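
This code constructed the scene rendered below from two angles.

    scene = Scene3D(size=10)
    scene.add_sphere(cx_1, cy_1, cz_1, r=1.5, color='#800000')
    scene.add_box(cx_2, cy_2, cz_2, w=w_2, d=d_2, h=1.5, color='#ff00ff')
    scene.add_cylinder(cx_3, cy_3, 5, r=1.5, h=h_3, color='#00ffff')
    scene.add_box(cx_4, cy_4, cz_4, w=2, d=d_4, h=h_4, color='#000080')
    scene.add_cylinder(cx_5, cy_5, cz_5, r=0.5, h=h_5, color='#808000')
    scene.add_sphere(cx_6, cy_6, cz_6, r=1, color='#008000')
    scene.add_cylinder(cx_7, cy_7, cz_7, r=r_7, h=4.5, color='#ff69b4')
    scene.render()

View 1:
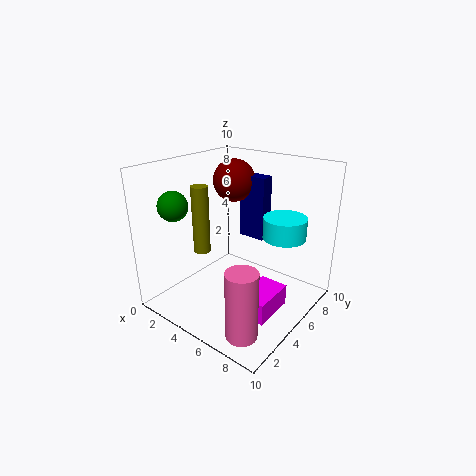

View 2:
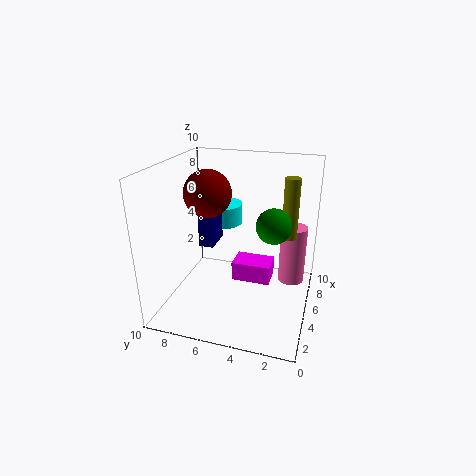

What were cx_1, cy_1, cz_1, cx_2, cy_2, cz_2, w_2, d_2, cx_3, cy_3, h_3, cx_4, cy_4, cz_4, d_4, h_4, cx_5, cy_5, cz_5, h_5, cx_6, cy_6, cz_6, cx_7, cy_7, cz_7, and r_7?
cx_1 = 3.5; cy_1 = 6.5; cz_1 = 8.5; cx_2 = 6.5; cy_2 = 3; cz_2 = 0.5; w_2 = 2; d_2 = 3; cx_3 = 7.5; cy_3 = 7; h_3 = 1.5; cx_4 = 4; cy_4 = 6.5; cz_4 = 4.5; d_4 = 1; h_4 = 4.5; cx_5 = 5; cy_5 = 1.5; cz_5 = 5.5; h_5 = 4; cx_6 = 2; cy_6 = 2; cz_6 = 7.5; cx_7 = 8; cy_7 = 1.5; cz_7 = 0.5; r_7 = 1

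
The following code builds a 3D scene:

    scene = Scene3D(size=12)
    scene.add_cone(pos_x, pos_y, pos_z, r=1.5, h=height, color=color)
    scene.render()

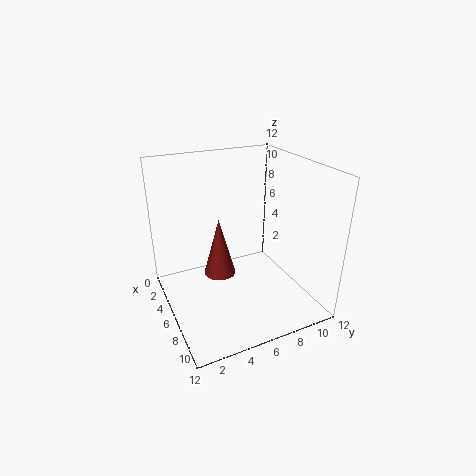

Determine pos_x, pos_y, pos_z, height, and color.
pos_x = 3, pos_y = 5.5, pos_z = 1, height = 5.5, color = 'brown'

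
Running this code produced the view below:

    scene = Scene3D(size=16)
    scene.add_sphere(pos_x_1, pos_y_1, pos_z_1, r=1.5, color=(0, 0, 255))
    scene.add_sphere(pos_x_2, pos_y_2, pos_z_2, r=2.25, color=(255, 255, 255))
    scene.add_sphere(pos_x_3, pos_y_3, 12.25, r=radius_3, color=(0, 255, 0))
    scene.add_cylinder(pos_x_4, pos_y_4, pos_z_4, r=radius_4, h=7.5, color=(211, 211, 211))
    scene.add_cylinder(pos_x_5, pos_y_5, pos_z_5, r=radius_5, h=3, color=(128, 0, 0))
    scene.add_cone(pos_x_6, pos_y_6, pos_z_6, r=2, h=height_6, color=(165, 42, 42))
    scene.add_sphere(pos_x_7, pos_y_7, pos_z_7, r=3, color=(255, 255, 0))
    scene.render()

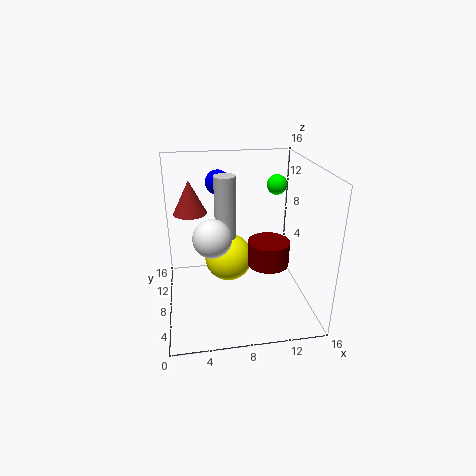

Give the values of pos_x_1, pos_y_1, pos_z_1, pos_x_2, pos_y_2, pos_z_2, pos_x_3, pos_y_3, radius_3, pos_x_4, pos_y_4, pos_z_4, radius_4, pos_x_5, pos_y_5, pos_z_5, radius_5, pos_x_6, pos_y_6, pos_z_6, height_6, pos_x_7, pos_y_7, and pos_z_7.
pos_x_1 = 6.5, pos_y_1 = 13.75, pos_z_1 = 12.75, pos_x_2 = 5.25, pos_y_2 = 9.25, pos_z_2 = 7.5, pos_x_3 = 13.75, pos_y_3 = 13.25, radius_3 = 1.25, pos_x_4 = 7, pos_y_4 = 11, pos_z_4 = 6.75, radius_4 = 1.25, pos_x_5 = 12, pos_y_5 = 9.5, pos_z_5 = 3.5, radius_5 = 2.5, pos_x_6 = 3, pos_y_6 = 12.5, pos_z_6 = 9.5, height_6 = 4, pos_x_7 = 7.5, pos_y_7 = 12.25, pos_z_7 = 3.25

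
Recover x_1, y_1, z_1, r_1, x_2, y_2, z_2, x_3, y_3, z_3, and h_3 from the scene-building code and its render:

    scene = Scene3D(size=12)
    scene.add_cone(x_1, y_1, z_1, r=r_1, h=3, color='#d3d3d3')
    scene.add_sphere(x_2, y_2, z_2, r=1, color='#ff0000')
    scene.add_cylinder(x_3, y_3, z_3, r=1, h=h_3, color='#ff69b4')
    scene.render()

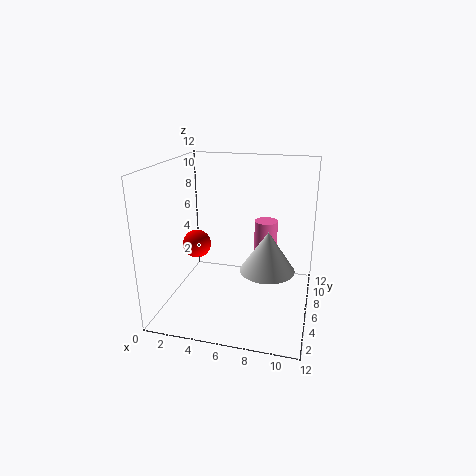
x_1 = 9, y_1 = 3, z_1 = 5, r_1 = 2, x_2 = 4, y_2 = 2, z_2 = 7, x_3 = 8, y_3 = 8, z_3 = 2, h_3 = 5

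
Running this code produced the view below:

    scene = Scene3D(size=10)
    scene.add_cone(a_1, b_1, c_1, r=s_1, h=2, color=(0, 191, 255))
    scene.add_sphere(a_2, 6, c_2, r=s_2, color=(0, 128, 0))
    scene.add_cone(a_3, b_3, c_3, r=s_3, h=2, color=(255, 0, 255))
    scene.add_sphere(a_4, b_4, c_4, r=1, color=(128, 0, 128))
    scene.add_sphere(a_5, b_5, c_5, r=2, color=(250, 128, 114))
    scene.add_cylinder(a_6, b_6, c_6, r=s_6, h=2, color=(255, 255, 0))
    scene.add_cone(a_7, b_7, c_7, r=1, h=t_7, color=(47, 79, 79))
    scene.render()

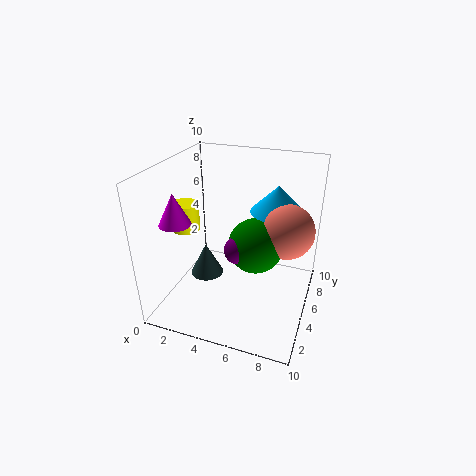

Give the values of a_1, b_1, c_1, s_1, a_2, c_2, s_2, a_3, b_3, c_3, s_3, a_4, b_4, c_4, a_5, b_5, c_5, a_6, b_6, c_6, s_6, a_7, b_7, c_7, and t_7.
a_1 = 7
b_1 = 8
c_1 = 6
s_1 = 2
a_2 = 6
c_2 = 4
s_2 = 2
a_3 = 2
b_3 = 2
c_3 = 7
s_3 = 1
a_4 = 5
b_4 = 5
c_4 = 4
a_5 = 8
b_5 = 7
c_5 = 5
a_6 = 1
b_6 = 5
c_6 = 5
s_6 = 1
a_7 = 4
b_7 = 2
c_7 = 4
t_7 = 2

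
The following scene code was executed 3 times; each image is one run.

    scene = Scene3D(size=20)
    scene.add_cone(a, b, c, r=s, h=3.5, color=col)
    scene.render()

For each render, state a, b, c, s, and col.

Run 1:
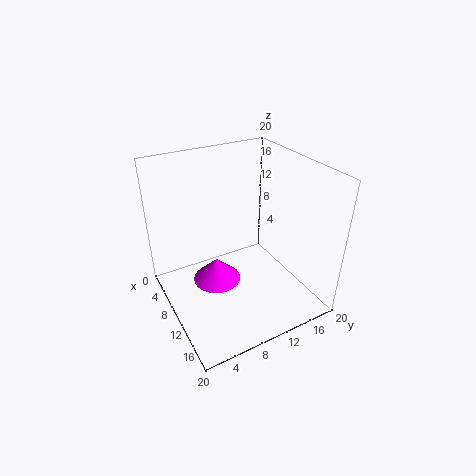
a = 8; b = 7.5; c = 2.5; s = 3.5; col = 'magenta'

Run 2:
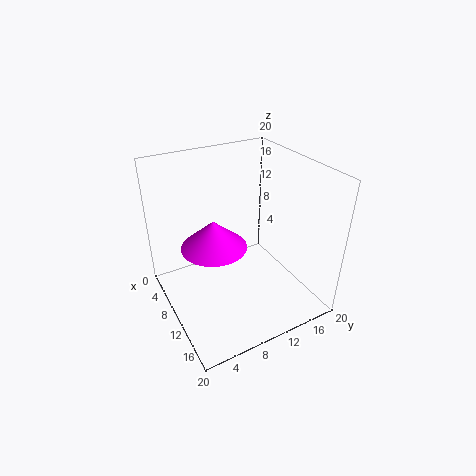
a = 13; b = 5; c = 12; s = 4; col = 'magenta'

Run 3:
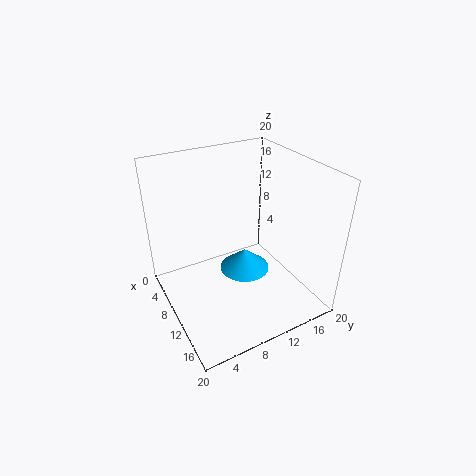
a = 6; b = 13.5; c = 1; s = 4; col = 'deepskyblue'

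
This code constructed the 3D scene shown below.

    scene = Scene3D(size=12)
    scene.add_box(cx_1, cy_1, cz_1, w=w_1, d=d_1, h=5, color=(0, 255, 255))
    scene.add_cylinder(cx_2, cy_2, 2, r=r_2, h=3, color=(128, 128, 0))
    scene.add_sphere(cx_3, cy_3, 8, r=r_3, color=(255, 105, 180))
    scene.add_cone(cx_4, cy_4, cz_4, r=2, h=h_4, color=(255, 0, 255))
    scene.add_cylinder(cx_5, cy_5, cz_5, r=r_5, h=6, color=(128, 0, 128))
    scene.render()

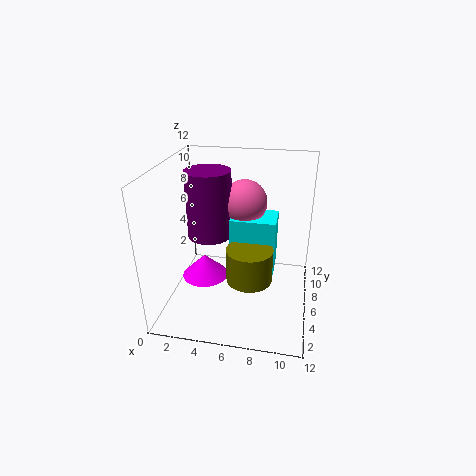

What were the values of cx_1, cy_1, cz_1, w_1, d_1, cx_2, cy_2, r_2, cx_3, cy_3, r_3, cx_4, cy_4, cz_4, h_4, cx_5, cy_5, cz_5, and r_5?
cx_1 = 5; cy_1 = 7; cz_1 = 2; w_1 = 4; d_1 = 3; cx_2 = 7; cy_2 = 6; r_2 = 2; cx_3 = 6; cy_3 = 9; r_3 = 2; cx_4 = 3; cy_4 = 6; cz_4 = 2; h_4 = 2; cx_5 = 3; cy_5 = 8; cz_5 = 5; r_5 = 2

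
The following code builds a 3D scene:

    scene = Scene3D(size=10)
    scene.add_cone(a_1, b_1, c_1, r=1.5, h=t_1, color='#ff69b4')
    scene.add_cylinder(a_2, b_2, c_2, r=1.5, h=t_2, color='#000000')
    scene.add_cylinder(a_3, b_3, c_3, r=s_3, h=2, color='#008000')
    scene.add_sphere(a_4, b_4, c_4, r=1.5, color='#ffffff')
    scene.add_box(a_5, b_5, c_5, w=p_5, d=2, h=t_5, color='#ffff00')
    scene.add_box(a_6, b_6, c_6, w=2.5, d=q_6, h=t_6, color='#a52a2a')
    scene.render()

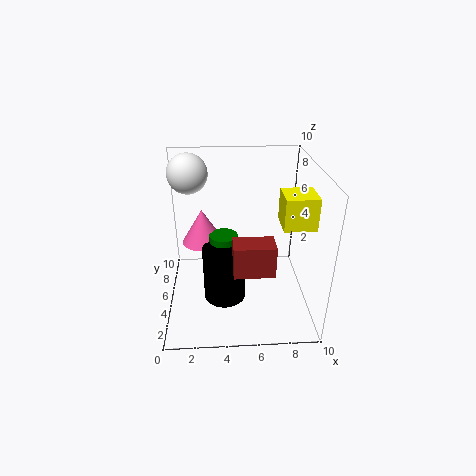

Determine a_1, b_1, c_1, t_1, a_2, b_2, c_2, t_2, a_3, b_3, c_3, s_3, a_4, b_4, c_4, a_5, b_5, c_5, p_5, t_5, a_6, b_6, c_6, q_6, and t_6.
a_1 = 2.5
b_1 = 6.5
c_1 = 4
t_1 = 2.5
a_2 = 4
b_2 = 4.5
c_2 = 0.5
t_2 = 4
a_3 = 4
b_3 = 5.5
c_3 = 3
s_3 = 1
a_4 = 1.5
b_4 = 8.5
c_4 = 8.5
a_5 = 7.5
b_5 = 2
c_5 = 7
p_5 = 2
t_5 = 2
a_6 = 4.5
b_6 = 1
c_6 = 4.5
q_6 = 1.5
t_6 = 2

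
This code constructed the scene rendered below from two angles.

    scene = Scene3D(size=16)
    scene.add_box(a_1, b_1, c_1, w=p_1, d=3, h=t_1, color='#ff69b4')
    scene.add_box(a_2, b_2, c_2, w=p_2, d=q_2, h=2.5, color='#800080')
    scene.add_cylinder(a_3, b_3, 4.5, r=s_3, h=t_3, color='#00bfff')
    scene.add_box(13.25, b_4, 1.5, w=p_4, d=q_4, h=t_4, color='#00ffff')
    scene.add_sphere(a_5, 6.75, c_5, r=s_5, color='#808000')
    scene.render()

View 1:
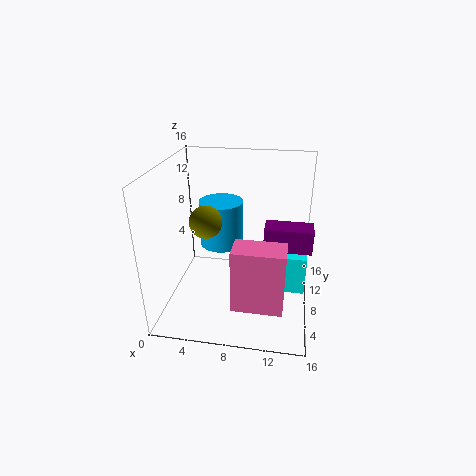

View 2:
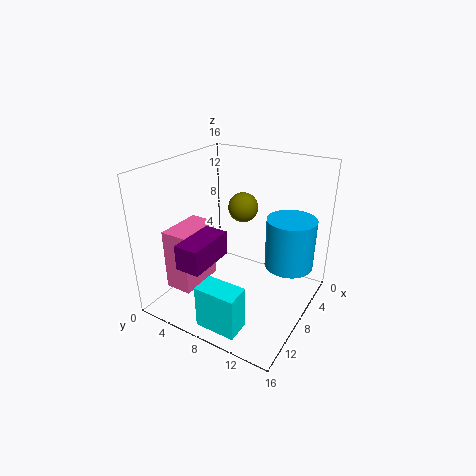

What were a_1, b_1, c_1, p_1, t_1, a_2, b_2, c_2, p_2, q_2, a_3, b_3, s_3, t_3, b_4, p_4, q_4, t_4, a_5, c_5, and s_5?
a_1 = 8.25, b_1 = 2, c_1 = 2.75, p_1 = 5.25, t_1 = 6.75, a_2 = 11, b_2 = 6, c_2 = 7.75, p_2 = 5, q_2 = 2.5, a_3 = 5, b_3 = 13, s_3 = 2.75, t_3 = 5.75, b_4 = 7.75, p_4 = 2.5, q_4 = 4.25, t_4 = 4.5, a_5 = 4.75, c_5 = 10.25, s_5 = 1.75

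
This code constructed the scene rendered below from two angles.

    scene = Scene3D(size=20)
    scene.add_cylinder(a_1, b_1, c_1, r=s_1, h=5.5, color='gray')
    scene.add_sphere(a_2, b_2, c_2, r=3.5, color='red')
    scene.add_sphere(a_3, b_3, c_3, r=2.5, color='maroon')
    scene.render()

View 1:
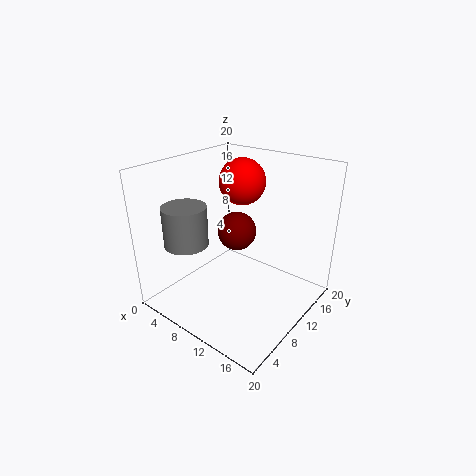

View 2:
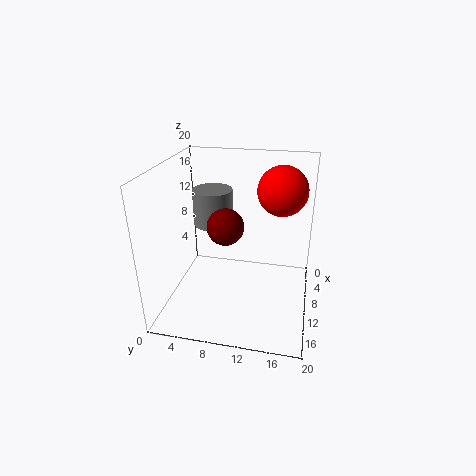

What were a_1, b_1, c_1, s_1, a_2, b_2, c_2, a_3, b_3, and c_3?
a_1 = 5
b_1 = 5
c_1 = 9.5
s_1 = 3
a_2 = 6.5
b_2 = 15.5
c_2 = 16
a_3 = 11
b_3 = 8.5
c_3 = 12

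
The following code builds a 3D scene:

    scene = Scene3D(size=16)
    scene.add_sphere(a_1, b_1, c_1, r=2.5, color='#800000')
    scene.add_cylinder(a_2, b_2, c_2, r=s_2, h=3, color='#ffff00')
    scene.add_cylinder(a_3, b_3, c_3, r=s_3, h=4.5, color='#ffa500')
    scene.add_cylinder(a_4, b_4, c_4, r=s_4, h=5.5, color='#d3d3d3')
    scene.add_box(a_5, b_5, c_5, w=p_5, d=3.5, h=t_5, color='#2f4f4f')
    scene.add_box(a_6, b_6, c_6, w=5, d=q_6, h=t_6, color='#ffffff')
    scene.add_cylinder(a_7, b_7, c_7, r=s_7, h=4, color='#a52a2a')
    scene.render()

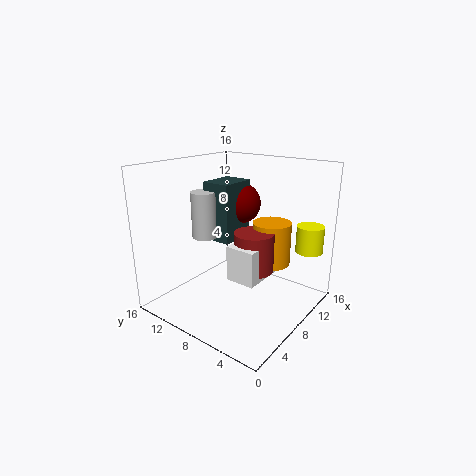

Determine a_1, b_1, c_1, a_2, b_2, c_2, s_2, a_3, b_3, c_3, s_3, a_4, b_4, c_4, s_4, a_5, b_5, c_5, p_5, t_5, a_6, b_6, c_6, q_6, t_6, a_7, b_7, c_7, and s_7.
a_1 = 12.5
b_1 = 11
c_1 = 10.5
a_2 = 12.5
b_2 = 1.5
c_2 = 6.5
s_2 = 1.5
a_3 = 8.5
b_3 = 4
c_3 = 6
s_3 = 2
a_4 = 8
b_4 = 13
c_4 = 7
s_4 = 1.5
a_5 = 8.5
b_5 = 10
c_5 = 6.5
p_5 = 4.5
t_5 = 7
a_6 = 3.5
b_6 = 3
c_6 = 5.5
q_6 = 3
t_6 = 3.5
a_7 = 6
b_7 = 4.5
c_7 = 6
s_7 = 2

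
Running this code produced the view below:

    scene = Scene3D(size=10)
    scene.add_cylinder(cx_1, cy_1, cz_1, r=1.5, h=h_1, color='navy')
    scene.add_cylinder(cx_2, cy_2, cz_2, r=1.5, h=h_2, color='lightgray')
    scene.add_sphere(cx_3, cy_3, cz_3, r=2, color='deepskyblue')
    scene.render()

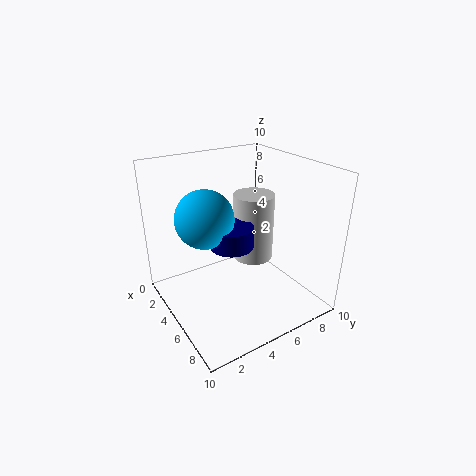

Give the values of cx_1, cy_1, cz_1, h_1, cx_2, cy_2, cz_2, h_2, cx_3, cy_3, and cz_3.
cx_1 = 5; cy_1 = 4.5; cz_1 = 4.5; h_1 = 1.5; cx_2 = 4; cy_2 = 7; cz_2 = 2.5; h_2 = 5; cx_3 = 4; cy_3 = 3; cz_3 = 6.5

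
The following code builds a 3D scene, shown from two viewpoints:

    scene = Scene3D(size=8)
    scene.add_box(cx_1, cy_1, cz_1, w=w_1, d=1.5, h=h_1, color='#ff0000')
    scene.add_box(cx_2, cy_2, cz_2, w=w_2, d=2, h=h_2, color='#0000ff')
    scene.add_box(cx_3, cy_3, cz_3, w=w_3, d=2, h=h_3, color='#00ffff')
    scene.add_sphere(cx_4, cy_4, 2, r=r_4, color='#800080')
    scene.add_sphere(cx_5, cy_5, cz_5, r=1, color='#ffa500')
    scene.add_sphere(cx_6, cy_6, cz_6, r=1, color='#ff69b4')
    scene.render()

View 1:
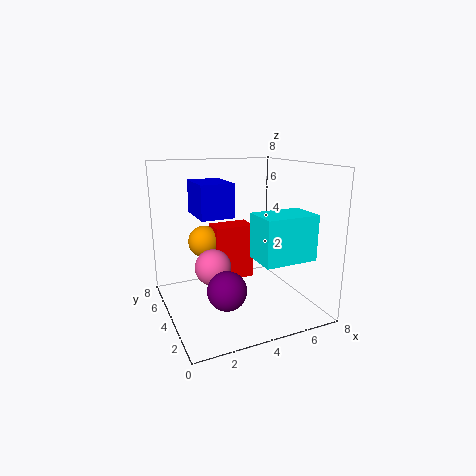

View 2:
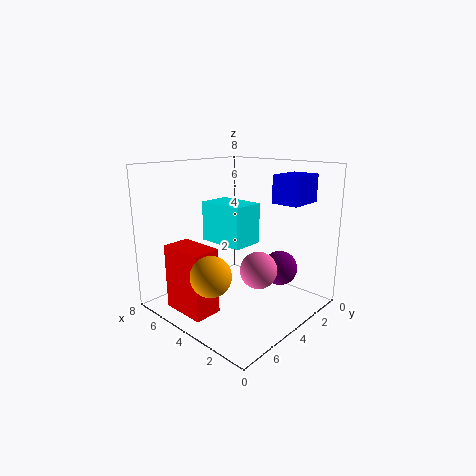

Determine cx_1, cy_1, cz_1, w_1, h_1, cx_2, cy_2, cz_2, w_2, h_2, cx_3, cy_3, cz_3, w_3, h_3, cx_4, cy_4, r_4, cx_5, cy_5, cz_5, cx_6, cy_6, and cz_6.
cx_1 = 3.5
cy_1 = 6
cz_1 = 0.5
w_1 = 2.5
h_1 = 3.5
cx_2 = 1
cy_2 = 1
cz_2 = 6
w_2 = 1.5
h_2 = 1.5
cx_3 = 4.5
cy_3 = 1.5
cz_3 = 3
w_3 = 3
h_3 = 2.5
cx_4 = 2.5
cy_4 = 2
r_4 = 1
cx_5 = 3
cy_5 = 7
cz_5 = 3
cx_6 = 2.5
cy_6 = 4
cz_6 = 2.5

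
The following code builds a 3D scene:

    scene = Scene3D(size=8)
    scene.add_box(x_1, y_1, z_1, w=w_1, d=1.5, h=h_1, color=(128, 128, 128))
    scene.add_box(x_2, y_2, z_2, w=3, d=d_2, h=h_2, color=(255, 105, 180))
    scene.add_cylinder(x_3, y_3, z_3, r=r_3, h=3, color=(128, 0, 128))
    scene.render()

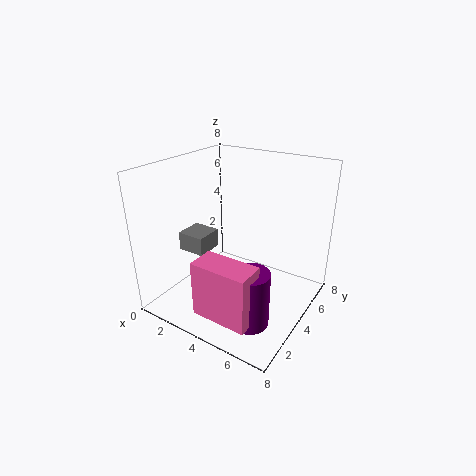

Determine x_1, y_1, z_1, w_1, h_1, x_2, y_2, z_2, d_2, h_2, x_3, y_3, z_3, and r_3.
x_1 = 1.5; y_1 = 2; z_1 = 3.5; w_1 = 1.5; h_1 = 1; x_2 = 3.5; y_2 = 0.5; z_2 = 1; d_2 = 1.5; h_2 = 3; x_3 = 6; y_3 = 2; z_3 = 0.5; r_3 = 1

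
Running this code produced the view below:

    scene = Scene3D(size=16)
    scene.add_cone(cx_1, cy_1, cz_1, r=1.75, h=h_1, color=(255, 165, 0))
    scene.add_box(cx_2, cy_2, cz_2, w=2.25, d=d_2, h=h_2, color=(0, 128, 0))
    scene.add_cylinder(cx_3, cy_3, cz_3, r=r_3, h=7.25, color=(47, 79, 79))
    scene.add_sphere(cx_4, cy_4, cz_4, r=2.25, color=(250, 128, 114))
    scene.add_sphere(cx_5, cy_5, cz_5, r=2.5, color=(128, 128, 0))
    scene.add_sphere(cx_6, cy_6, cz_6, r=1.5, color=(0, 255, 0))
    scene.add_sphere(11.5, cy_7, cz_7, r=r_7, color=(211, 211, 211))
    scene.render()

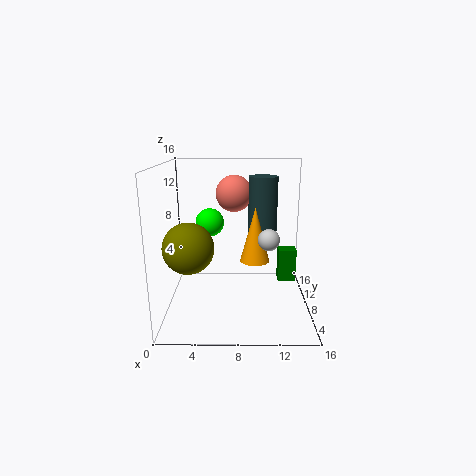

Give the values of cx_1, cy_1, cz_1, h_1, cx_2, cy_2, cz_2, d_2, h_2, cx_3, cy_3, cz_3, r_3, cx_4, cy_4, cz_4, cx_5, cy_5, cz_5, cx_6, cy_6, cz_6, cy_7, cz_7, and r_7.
cx_1 = 10, cy_1 = 10, cz_1 = 4.5, h_1 = 6.5, cx_2 = 13.25, cy_2 = 12.5, cz_2 = 0.5, d_2 = 2, h_2 = 4.25, cx_3 = 11, cy_3 = 12.25, cz_3 = 7, r_3 = 1.75, cx_4 = 7.5, cy_4 = 13.25, cz_4 = 12, cx_5 = 3.25, cy_5 = 3.25, cz_5 = 8.5, cx_6 = 5, cy_6 = 7.25, cz_6 = 10, cy_7 = 8.75, cz_7 = 7.5, r_7 = 1.25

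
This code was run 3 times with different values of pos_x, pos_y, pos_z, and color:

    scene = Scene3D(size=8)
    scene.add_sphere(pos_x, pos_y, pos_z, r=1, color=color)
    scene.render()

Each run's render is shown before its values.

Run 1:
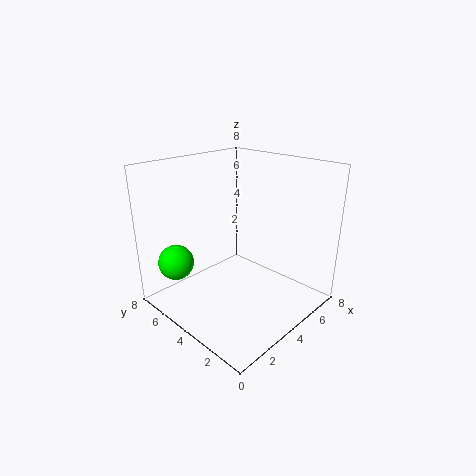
pos_x = 1.5, pos_y = 6.5, pos_z = 2.5, color = 'lime'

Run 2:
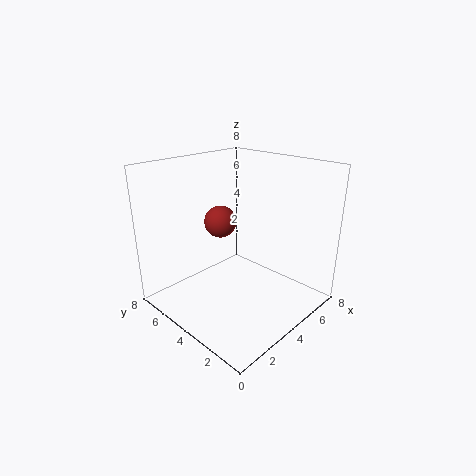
pos_x = 5, pos_y = 6.5, pos_z = 4, color = 'brown'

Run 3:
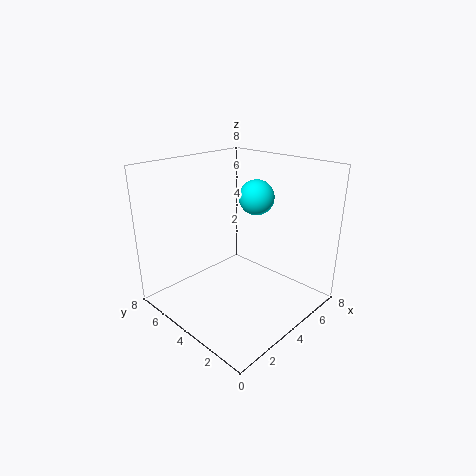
pos_x = 5.5, pos_y = 4, pos_z = 6, color = 'cyan'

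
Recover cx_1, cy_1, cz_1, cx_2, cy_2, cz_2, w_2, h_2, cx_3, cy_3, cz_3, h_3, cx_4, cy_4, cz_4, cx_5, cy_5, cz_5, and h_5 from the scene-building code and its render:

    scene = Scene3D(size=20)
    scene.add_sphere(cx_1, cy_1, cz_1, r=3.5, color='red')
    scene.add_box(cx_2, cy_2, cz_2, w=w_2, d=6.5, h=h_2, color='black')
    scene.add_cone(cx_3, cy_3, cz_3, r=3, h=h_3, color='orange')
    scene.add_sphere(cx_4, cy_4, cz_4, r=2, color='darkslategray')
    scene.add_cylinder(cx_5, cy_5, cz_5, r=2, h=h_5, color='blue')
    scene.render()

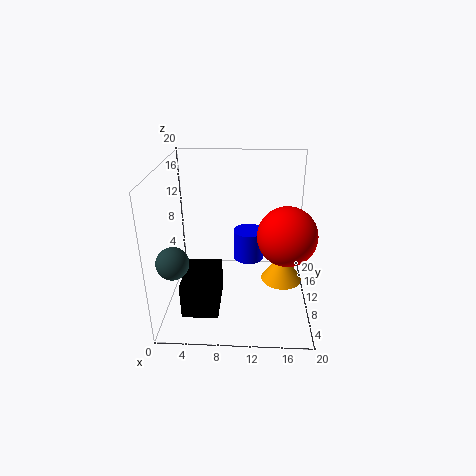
cx_1 = 16; cy_1 = 4; cz_1 = 13.5; cx_2 = 3.5; cy_2 = 1; cz_2 = 3.5; w_2 = 4.5; h_2 = 4.5; cx_3 = 16.5; cy_3 = 11.5; cz_3 = 2.5; h_3 = 4.5; cx_4 = 2.5; cy_4 = 3; cz_4 = 10; cx_5 = 11.5; cy_5 = 8.5; cz_5 = 8; h_5 = 4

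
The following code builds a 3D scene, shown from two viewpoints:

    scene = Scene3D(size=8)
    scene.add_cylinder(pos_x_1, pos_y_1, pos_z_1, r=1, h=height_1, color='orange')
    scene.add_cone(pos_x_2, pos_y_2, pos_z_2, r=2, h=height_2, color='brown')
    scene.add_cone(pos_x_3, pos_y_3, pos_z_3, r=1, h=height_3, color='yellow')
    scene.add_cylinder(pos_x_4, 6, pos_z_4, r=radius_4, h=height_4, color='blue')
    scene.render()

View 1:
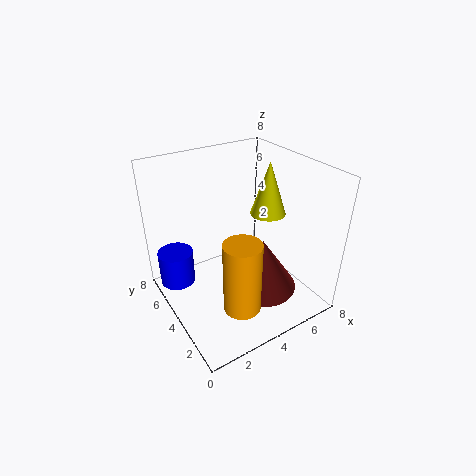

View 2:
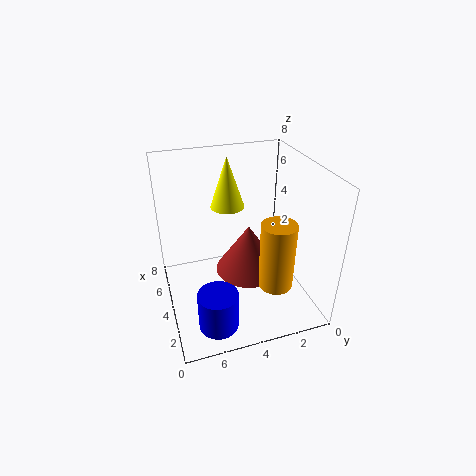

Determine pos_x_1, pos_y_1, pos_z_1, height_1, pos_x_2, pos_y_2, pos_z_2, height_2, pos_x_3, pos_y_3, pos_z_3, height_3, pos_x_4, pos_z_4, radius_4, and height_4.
pos_x_1 = 3
pos_y_1 = 2
pos_z_1 = 1
height_1 = 4
pos_x_2 = 5
pos_y_2 = 3
pos_z_2 = 1
height_2 = 3
pos_x_3 = 6
pos_y_3 = 4
pos_z_3 = 5
height_3 = 3
pos_x_4 = 1
pos_z_4 = 1
radius_4 = 1
height_4 = 2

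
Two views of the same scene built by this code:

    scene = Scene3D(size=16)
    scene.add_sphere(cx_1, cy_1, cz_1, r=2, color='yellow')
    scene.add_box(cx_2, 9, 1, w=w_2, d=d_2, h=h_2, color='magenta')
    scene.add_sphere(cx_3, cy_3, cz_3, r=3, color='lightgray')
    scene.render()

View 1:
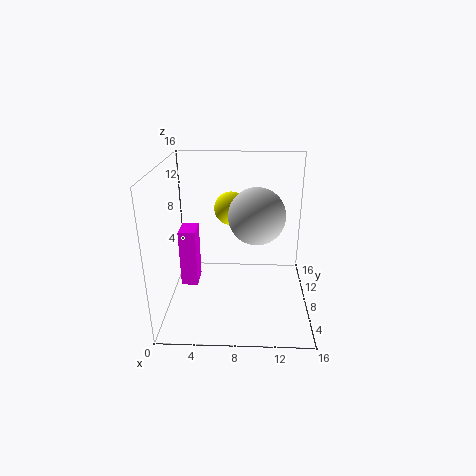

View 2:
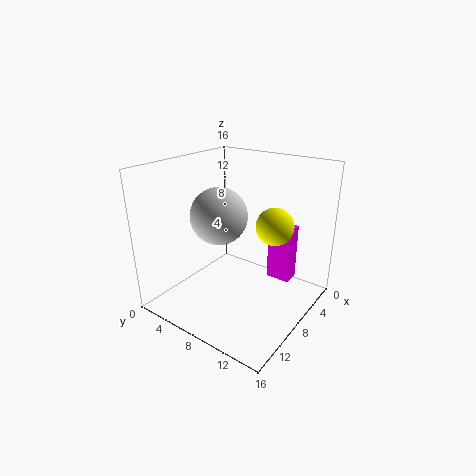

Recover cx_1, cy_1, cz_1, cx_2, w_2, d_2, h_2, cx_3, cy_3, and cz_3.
cx_1 = 7
cy_1 = 12
cz_1 = 10
cx_2 = 1
w_2 = 2
d_2 = 3
h_2 = 7
cx_3 = 10
cy_3 = 7
cz_3 = 11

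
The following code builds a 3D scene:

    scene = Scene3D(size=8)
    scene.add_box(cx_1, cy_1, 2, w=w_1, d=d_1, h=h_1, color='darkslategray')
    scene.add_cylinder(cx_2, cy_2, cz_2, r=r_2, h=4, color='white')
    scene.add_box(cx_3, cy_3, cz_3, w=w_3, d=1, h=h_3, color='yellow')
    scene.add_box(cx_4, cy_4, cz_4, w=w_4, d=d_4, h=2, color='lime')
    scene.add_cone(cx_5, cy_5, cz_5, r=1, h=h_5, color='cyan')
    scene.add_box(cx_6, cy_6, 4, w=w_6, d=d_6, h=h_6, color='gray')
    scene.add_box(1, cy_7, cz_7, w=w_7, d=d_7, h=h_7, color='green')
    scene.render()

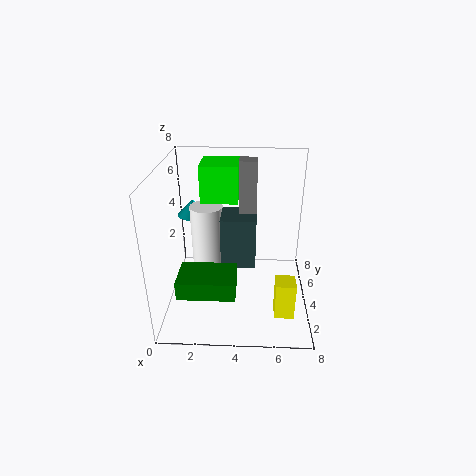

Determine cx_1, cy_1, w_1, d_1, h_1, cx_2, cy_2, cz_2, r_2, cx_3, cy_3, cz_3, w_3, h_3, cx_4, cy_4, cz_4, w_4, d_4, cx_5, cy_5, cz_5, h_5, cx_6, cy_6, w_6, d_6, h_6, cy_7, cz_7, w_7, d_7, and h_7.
cx_1 = 3
cy_1 = 4
w_1 = 2
d_1 = 2
h_1 = 3
cx_2 = 2
cy_2 = 6
cz_2 = 1
r_2 = 1
cx_3 = 6
cy_3 = 1
cz_3 = 1
w_3 = 1
h_3 = 2
cx_4 = 2
cy_4 = 4
cz_4 = 6
w_4 = 2
d_4 = 2
cx_5 = 1
cy_5 = 7
cz_5 = 4
h_5 = 1
cx_6 = 4
cy_6 = 5
w_6 = 1
d_6 = 1
h_6 = 4
cy_7 = 1
cz_7 = 2
w_7 = 3
d_7 = 2
h_7 = 1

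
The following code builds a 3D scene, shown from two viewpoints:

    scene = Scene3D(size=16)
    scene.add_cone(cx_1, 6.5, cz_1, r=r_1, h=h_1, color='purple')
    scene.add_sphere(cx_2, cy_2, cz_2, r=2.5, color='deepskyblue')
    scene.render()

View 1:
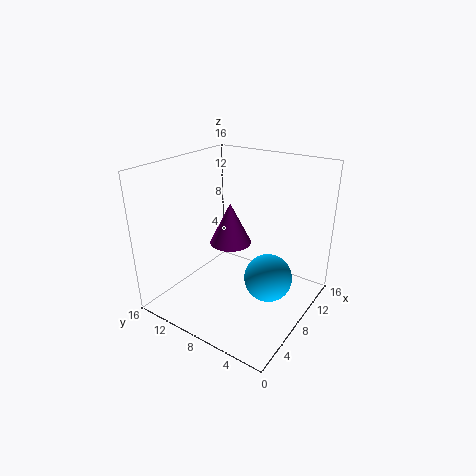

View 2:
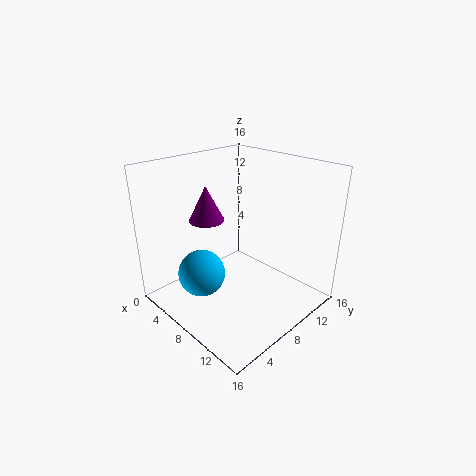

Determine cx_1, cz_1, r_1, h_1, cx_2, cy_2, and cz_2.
cx_1 = 4.5; cz_1 = 9.5; r_1 = 2; h_1 = 4; cx_2 = 7; cy_2 = 3.5; cz_2 = 5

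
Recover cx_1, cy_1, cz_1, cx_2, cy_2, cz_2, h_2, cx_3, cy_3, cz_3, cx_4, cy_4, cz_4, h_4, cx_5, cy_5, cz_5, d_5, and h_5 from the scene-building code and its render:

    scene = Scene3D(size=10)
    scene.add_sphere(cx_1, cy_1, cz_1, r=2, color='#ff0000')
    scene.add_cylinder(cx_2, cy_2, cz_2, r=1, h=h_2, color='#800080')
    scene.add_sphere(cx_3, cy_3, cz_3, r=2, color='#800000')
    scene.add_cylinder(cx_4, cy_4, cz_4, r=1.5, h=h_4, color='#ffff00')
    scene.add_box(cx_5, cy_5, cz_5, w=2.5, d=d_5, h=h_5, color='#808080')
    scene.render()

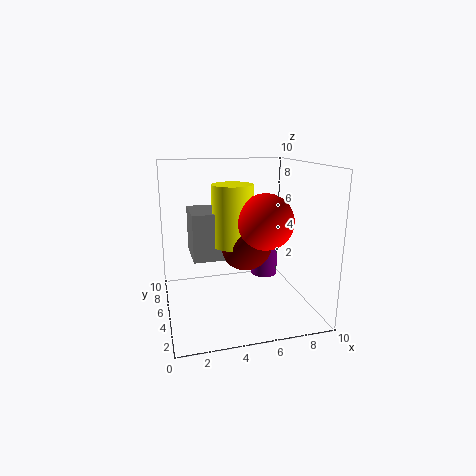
cx_1 = 7, cy_1 = 5, cz_1 = 6, cx_2 = 7.5, cy_2 = 6.5, cz_2 = 1.5, h_2 = 2, cx_3 = 6, cy_3 = 6.5, cz_3 = 4, cx_4 = 5, cy_4 = 6.5, cz_4 = 4, h_4 = 4.5, cx_5 = 2, cy_5 = 6, cz_5 = 3, d_5 = 3.5, h_5 = 3.5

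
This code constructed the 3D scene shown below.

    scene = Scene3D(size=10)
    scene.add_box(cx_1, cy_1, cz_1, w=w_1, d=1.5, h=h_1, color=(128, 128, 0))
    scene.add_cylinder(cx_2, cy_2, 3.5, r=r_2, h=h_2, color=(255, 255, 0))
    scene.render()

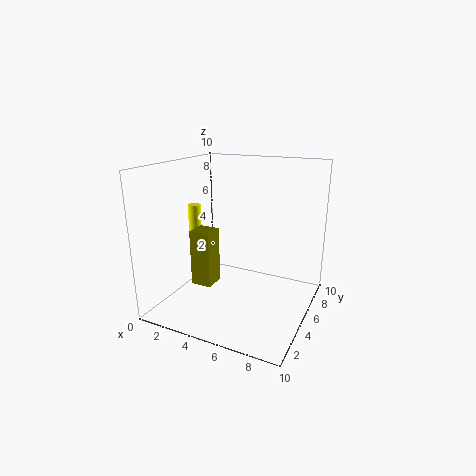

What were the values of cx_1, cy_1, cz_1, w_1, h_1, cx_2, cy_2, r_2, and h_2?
cx_1 = 2, cy_1 = 3.5, cz_1 = 1.5, w_1 = 1.5, h_1 = 4, cx_2 = 0.5, cy_2 = 6.5, r_2 = 0.5, h_2 = 3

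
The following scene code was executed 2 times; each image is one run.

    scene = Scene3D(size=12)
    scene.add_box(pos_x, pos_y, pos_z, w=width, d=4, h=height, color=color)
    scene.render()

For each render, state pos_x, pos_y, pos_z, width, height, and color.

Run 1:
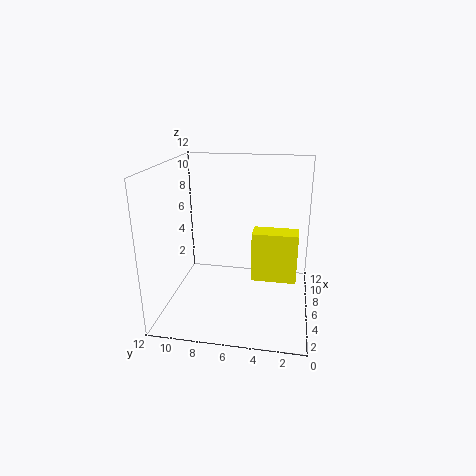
pos_x = 7, pos_y = 1, pos_z = 1.5, width = 2, height = 4.5, color = 'yellow'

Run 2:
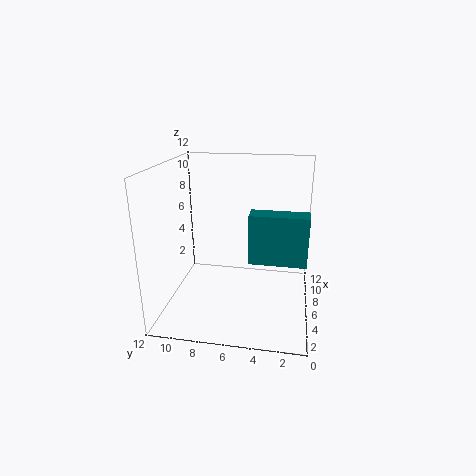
pos_x = 1.5, pos_y = 0.5, pos_z = 6, width = 1.5, height = 3.5, color = 'teal'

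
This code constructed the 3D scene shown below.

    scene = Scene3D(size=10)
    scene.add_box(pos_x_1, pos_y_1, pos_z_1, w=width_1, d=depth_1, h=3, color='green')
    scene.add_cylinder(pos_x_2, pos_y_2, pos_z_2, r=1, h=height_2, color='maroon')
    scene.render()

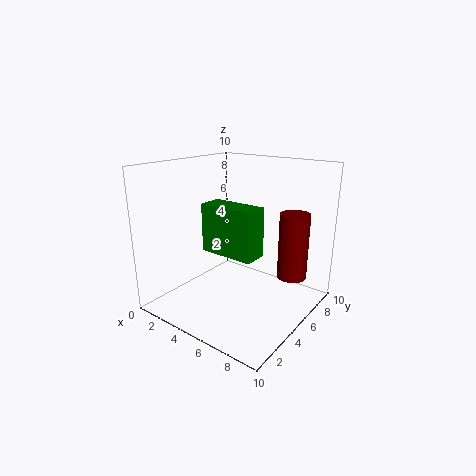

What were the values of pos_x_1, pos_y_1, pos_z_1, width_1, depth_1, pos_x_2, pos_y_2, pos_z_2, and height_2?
pos_x_1 = 4.5; pos_y_1 = 2; pos_z_1 = 5; width_1 = 3.5; depth_1 = 1.5; pos_x_2 = 8.5; pos_y_2 = 6.5; pos_z_2 = 2.5; height_2 = 4.5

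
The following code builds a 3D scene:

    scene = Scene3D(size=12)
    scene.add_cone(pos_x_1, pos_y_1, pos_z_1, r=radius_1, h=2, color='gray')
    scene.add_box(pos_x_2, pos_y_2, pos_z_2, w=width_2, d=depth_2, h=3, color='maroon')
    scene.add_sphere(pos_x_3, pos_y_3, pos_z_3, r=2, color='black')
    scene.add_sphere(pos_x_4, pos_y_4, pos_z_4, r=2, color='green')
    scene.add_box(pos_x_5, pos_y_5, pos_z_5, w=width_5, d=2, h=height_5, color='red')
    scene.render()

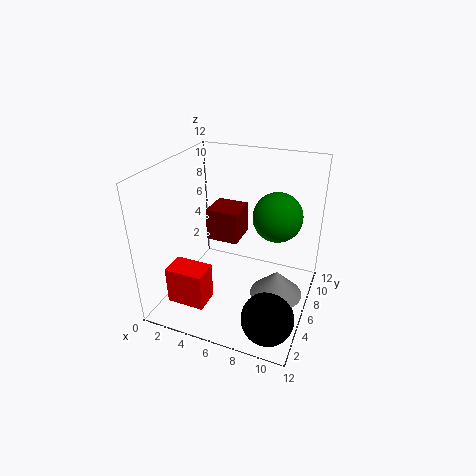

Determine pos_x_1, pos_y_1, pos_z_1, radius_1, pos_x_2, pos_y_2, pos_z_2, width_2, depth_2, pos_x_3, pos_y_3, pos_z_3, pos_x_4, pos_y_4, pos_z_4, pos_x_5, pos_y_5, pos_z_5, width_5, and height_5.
pos_x_1 = 10; pos_y_1 = 4; pos_z_1 = 3; radius_1 = 2; pos_x_2 = 2; pos_y_2 = 8; pos_z_2 = 4; width_2 = 3; depth_2 = 3; pos_x_3 = 10; pos_y_3 = 2; pos_z_3 = 2; pos_x_4 = 9; pos_y_4 = 7; pos_z_4 = 8; pos_x_5 = 2; pos_y_5 = 1; pos_z_5 = 2; width_5 = 3; height_5 = 3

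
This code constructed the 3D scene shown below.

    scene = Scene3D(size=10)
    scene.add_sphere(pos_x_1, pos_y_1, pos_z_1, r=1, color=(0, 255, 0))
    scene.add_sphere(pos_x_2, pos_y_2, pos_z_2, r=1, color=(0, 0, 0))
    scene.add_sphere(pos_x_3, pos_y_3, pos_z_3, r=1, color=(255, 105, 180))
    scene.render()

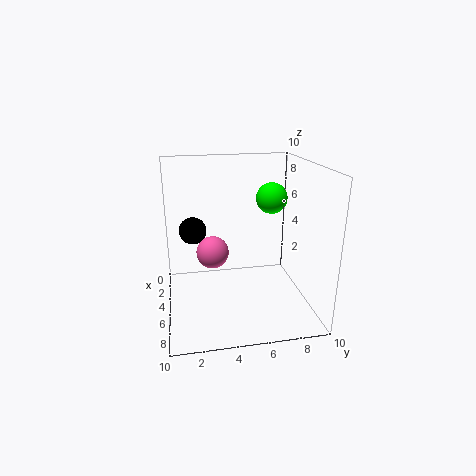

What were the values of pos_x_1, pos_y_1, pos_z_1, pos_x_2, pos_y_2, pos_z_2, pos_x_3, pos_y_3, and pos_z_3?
pos_x_1 = 6
pos_y_1 = 7
pos_z_1 = 8
pos_x_2 = 3
pos_y_2 = 2
pos_z_2 = 5
pos_x_3 = 7
pos_y_3 = 3
pos_z_3 = 5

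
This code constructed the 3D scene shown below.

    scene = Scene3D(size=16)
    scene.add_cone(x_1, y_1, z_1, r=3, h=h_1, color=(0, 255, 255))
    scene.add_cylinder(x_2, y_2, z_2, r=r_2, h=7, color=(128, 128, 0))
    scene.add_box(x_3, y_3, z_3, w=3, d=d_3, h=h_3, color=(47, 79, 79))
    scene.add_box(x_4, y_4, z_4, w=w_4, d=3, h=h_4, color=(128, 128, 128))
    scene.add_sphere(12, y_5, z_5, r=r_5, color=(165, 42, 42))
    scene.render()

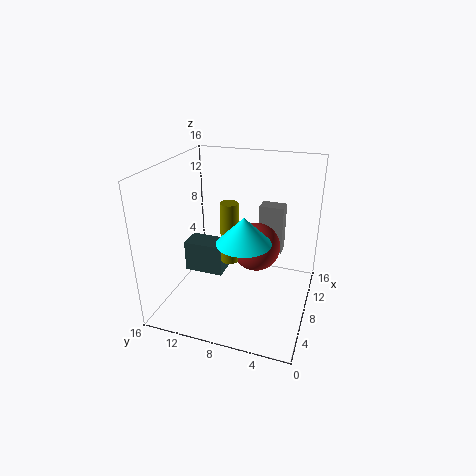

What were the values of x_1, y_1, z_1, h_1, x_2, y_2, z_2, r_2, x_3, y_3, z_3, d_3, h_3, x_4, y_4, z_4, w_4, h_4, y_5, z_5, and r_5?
x_1 = 7, y_1 = 7, z_1 = 8, h_1 = 3, x_2 = 8, y_2 = 9, z_2 = 5, r_2 = 1, x_3 = 10, y_3 = 11, z_3 = 1, d_3 = 5, h_3 = 4, x_4 = 13, y_4 = 4, z_4 = 4, w_4 = 2, h_4 = 6, y_5 = 7, z_5 = 5, r_5 = 3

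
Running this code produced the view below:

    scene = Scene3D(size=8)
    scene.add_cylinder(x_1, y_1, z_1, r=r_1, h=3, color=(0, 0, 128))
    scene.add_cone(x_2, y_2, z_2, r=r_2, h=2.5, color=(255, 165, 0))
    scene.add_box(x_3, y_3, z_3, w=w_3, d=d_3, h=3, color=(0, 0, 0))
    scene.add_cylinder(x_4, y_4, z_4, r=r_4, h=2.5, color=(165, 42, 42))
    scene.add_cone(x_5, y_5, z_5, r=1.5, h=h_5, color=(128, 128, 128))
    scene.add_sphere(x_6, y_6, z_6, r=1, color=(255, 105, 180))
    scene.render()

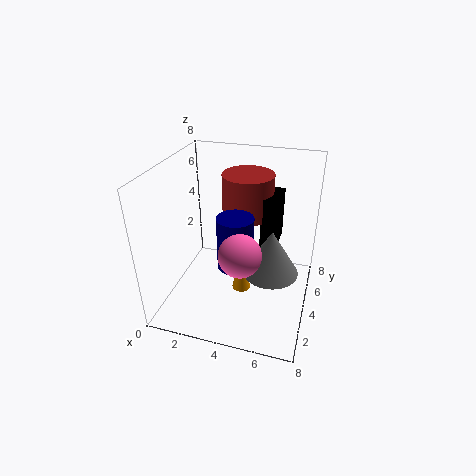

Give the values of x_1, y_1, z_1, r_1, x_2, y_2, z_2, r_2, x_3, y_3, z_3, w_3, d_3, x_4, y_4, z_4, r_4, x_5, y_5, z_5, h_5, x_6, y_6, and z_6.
x_1 = 4, y_1 = 3.5, z_1 = 2.5, r_1 = 1, x_2 = 4.5, y_2 = 3, z_2 = 1.5, r_2 = 0.5, x_3 = 5, y_3 = 5, z_3 = 3, w_3 = 1, d_3 = 2, x_4 = 4, y_4 = 6, z_4 = 4.5, r_4 = 1.5, x_5 = 6, y_5 = 3.5, z_5 = 2.5, h_5 = 2.5, x_6 = 5, y_6 = 1, z_6 = 5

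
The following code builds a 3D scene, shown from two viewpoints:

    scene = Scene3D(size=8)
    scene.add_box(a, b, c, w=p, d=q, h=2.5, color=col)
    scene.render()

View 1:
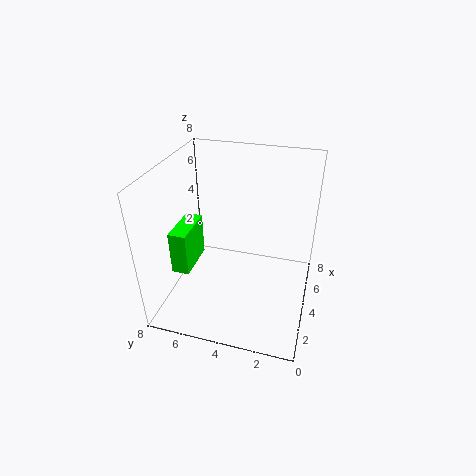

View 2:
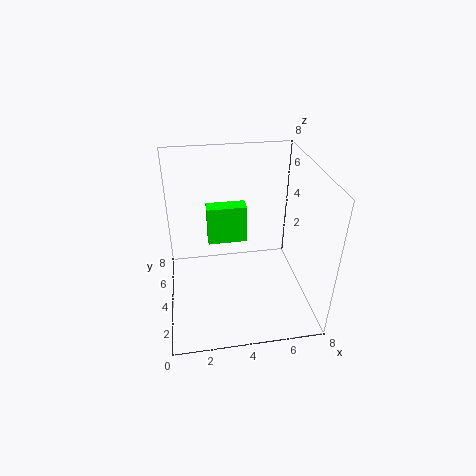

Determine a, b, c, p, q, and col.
a = 2.5, b = 6.5, c = 2, p = 2.5, q = 1, col = 'lime'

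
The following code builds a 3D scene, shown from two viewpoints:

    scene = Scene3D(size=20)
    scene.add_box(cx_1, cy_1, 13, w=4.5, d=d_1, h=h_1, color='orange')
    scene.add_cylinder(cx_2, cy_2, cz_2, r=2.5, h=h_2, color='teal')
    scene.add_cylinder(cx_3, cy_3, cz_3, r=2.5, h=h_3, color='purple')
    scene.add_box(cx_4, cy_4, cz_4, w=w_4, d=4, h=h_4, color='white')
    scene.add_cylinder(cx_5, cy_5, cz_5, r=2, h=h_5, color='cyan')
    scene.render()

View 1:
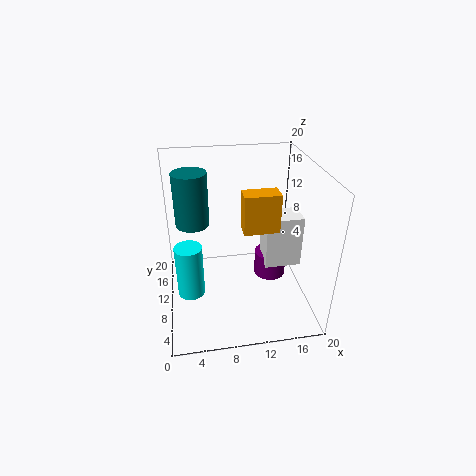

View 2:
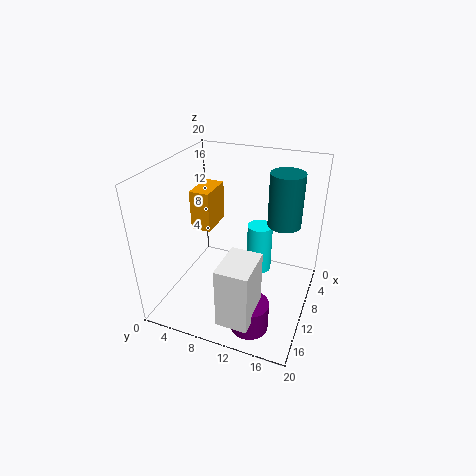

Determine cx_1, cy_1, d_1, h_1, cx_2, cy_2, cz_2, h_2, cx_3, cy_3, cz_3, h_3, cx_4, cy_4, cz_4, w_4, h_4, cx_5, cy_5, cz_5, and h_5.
cx_1 = 10
cy_1 = 5.5
d_1 = 2.5
h_1 = 5
cx_2 = 4
cy_2 = 15
cz_2 = 10
h_2 = 8
cx_3 = 16
cy_3 = 14
cz_3 = 0.5
h_3 = 4
cx_4 = 14.5
cy_4 = 11
cz_4 = 3.5
w_4 = 5.5
h_4 = 8
cx_5 = 3
cy_5 = 11
cz_5 = 0.5
h_5 = 8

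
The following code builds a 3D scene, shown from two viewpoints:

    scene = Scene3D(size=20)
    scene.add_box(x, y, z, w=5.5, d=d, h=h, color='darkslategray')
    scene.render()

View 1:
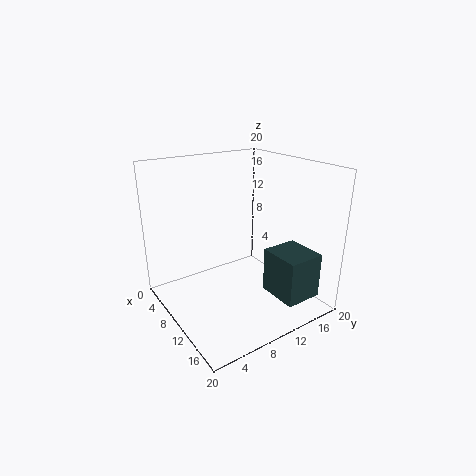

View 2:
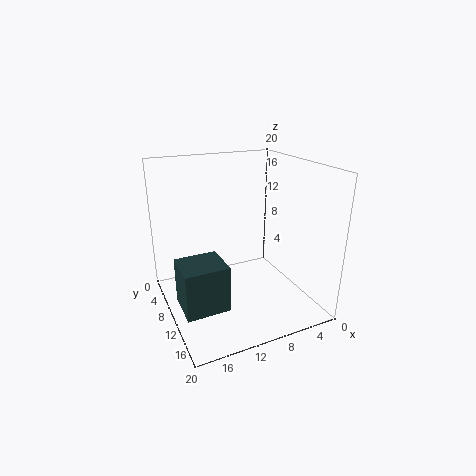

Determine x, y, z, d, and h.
x = 14
y = 11.5
z = 3.5
d = 5
h = 6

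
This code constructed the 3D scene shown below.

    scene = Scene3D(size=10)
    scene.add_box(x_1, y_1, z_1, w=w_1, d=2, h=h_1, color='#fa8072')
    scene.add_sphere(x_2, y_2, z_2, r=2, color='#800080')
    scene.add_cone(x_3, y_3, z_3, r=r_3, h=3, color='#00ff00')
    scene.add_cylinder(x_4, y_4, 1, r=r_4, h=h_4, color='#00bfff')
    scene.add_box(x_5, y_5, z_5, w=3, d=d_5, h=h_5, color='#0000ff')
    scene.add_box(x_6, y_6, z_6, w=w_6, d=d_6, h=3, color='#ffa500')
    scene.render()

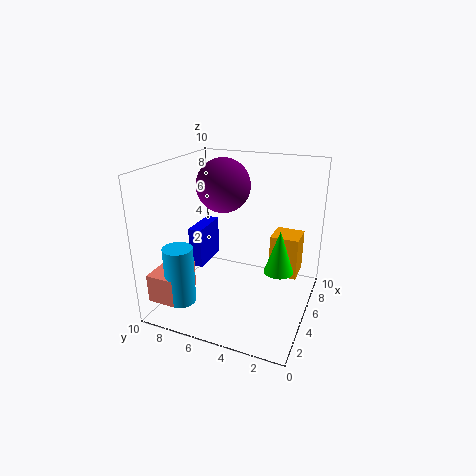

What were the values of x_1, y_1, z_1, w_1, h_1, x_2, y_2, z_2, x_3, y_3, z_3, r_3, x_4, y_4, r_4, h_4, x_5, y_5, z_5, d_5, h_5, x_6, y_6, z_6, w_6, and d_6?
x_1 = 1, y_1 = 8, z_1 = 1, w_1 = 3, h_1 = 2, x_2 = 7, y_2 = 7, z_2 = 8, x_3 = 5, y_3 = 2, z_3 = 3, r_3 = 1, x_4 = 2, y_4 = 8, r_4 = 1, h_4 = 4, x_5 = 5, y_5 = 8, z_5 = 2, d_5 = 1, h_5 = 3, x_6 = 6, y_6 = 1, z_6 = 2, w_6 = 2, d_6 = 2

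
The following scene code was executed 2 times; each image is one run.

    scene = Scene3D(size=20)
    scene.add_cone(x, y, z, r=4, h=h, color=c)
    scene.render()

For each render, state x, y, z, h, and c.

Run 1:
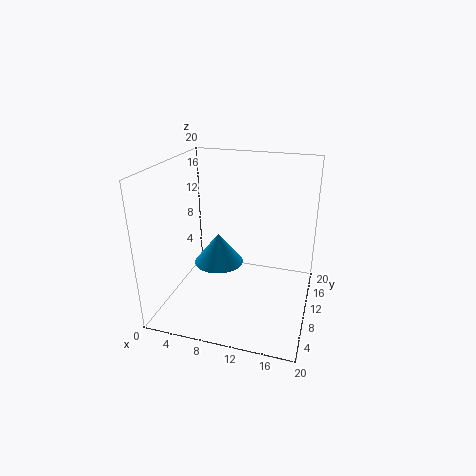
x = 5; y = 15.5; z = 2.5; h = 5; c = 'deepskyblue'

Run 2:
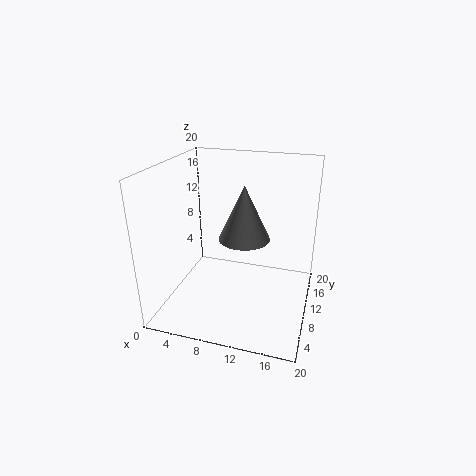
x = 9.5; y = 15; z = 7.5; h = 8.5; c = 'gray'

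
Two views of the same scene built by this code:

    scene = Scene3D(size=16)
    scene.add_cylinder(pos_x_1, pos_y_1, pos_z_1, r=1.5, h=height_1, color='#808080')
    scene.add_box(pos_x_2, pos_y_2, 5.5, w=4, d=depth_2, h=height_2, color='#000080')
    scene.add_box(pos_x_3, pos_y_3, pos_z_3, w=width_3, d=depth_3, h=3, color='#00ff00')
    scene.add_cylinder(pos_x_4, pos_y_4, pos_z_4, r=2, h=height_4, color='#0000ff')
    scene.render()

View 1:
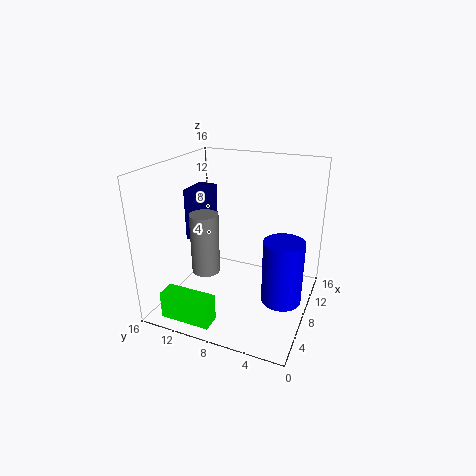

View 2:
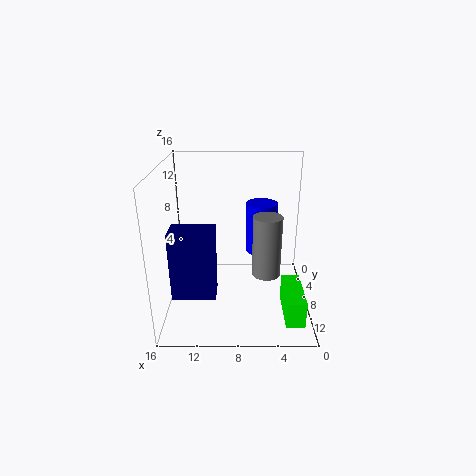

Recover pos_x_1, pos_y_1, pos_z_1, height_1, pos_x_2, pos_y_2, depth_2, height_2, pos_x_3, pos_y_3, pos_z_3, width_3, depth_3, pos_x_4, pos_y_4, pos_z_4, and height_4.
pos_x_1 = 5, pos_y_1 = 10.5, pos_z_1 = 5, height_1 = 6.5, pos_x_2 = 10, pos_y_2 = 13.5, depth_2 = 2.5, height_2 = 6.5, pos_x_3 = 1, pos_y_3 = 8.5, pos_z_3 = 0.5, width_3 = 2, depth_3 = 5.5, pos_x_4 = 5, pos_y_4 = 2, pos_z_4 = 3.5, height_4 = 6.5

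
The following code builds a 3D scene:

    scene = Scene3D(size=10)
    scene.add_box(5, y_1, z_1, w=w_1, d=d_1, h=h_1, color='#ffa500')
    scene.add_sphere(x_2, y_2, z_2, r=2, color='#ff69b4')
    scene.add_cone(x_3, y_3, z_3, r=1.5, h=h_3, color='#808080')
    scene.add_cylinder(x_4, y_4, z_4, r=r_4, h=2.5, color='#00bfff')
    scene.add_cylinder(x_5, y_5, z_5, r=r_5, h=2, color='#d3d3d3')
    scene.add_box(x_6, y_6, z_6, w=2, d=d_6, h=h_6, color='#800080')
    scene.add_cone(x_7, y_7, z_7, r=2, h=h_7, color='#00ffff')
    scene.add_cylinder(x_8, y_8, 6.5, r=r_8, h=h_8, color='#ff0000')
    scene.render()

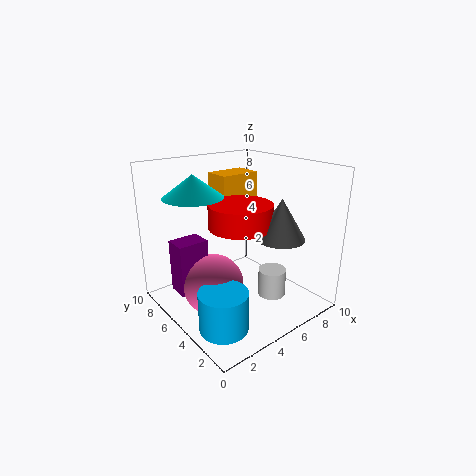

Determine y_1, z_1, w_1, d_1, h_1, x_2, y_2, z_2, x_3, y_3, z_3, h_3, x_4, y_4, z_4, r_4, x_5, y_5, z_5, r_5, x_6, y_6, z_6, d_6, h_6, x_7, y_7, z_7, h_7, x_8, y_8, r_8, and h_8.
y_1 = 6.5; z_1 = 5.5; w_1 = 3; d_1 = 2; h_1 = 3.5; x_2 = 2.5; y_2 = 4.5; z_2 = 2.5; x_3 = 5.5; y_3 = 1.5; z_3 = 6; h_3 = 2.5; x_4 = 1.5; y_4 = 2; z_4 = 1; r_4 = 1.5; x_5 = 7; y_5 = 3.5; z_5 = 0.5; r_5 = 1; x_6 = 0.5; y_6 = 5; z_6 = 2; d_6 = 1.5; h_6 = 3.5; x_7 = 2.5; y_7 = 6.5; z_7 = 8; h_7 = 1.5; x_8 = 4; y_8 = 3.5; r_8 = 2; h_8 = 1.5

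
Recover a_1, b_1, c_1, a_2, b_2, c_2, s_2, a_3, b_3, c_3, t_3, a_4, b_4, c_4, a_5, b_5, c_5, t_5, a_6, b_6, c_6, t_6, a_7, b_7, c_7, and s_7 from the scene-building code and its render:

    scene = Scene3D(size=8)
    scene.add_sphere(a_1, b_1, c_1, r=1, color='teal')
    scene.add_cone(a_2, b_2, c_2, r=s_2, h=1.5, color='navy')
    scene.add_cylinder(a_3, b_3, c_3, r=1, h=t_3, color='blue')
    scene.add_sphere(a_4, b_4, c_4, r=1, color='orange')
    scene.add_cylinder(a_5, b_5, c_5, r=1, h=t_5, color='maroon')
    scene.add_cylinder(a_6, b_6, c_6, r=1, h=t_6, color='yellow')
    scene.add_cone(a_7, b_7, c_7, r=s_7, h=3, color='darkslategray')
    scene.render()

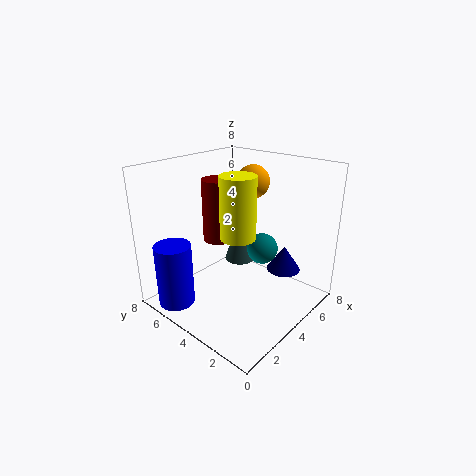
a_1 = 7, b_1 = 4.5, c_1 = 2, a_2 = 6.5, b_2 = 2.5, c_2 = 1.5, s_2 = 1, a_3 = 1, b_3 = 6, c_3 = 0.5, t_3 = 3.5, a_4 = 6.5, b_4 = 5, c_4 = 6.5, a_5 = 5.5, b_5 = 7, c_5 = 2.5, t_5 = 4, a_6 = 4, b_6 = 4, c_6 = 4, t_6 = 3.5, a_7 = 6.5, b_7 = 6, c_7 = 1, s_7 = 1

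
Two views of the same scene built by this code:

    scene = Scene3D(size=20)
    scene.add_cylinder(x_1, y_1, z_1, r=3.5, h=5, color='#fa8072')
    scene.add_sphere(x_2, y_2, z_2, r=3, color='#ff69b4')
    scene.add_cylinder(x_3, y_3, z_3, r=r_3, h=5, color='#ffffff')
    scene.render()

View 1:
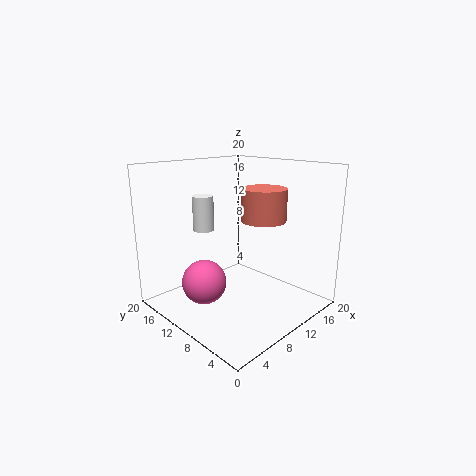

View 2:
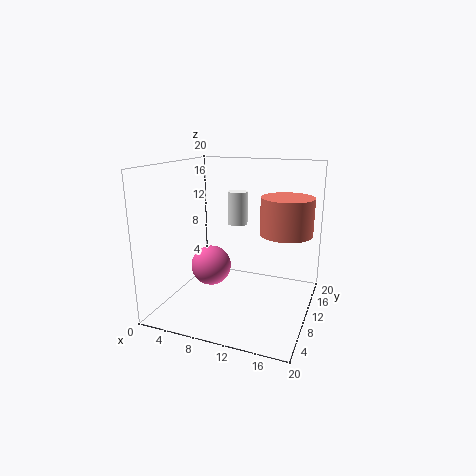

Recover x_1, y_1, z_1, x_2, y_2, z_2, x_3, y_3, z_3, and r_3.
x_1 = 16.5
y_1 = 11
z_1 = 11
x_2 = 5
y_2 = 11.5
z_2 = 4.5
x_3 = 8
y_3 = 15
z_3 = 10.5
r_3 = 1.5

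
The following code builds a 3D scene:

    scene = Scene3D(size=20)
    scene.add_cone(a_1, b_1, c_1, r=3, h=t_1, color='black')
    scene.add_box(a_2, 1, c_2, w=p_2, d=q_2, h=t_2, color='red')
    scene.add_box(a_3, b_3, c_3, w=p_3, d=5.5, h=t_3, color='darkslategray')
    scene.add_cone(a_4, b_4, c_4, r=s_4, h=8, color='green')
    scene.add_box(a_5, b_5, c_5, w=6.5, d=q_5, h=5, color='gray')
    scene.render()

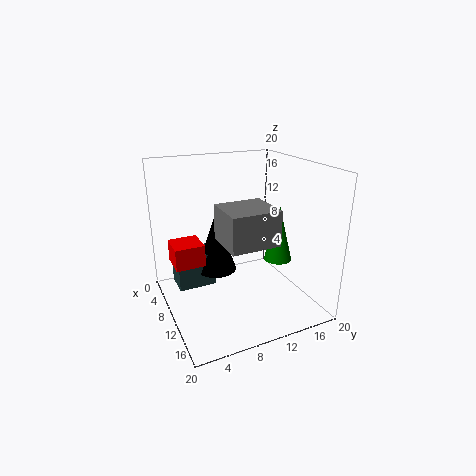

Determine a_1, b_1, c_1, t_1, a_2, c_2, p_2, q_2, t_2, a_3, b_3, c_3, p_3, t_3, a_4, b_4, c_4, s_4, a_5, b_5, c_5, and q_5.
a_1 = 6.5
b_1 = 8
c_1 = 4
t_1 = 8.5
a_2 = 6.5
c_2 = 7
p_2 = 4
q_2 = 4
t_2 = 3
a_3 = 3.5
b_3 = 2
c_3 = 2
p_3 = 4
t_3 = 5
a_4 = 11
b_4 = 16
c_4 = 6
s_4 = 2
a_5 = 7.5
b_5 = 7.5
c_5 = 9.5
q_5 = 7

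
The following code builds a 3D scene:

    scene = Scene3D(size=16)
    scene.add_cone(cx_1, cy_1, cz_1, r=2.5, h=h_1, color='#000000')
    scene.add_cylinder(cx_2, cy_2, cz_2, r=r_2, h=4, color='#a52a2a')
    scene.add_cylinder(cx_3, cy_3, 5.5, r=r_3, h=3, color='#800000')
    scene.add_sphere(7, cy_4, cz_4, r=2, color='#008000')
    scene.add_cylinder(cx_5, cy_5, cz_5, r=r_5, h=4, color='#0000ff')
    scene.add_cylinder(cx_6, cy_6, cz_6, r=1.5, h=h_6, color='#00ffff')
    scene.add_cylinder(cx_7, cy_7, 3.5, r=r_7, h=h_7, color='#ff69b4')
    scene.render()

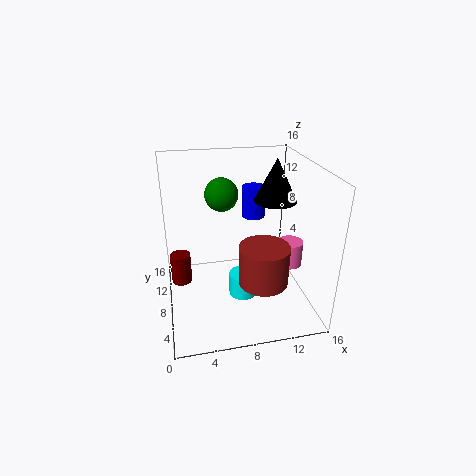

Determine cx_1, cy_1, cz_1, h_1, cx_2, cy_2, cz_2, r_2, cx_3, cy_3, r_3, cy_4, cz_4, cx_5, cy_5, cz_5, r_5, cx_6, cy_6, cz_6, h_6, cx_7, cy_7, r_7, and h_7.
cx_1 = 13, cy_1 = 10.5, cz_1 = 11, h_1 = 5, cx_2 = 9.5, cy_2 = 3, cz_2 = 5.5, r_2 = 2.5, cx_3 = 1.5, cy_3 = 5, r_3 = 1, cy_4 = 12.5, cz_4 = 11.5, cx_5 = 11.5, cy_5 = 14.5, cz_5 = 7.5, r_5 = 1.5, cx_6 = 8, cy_6 = 5.5, cz_6 = 2.5, h_6 = 2.5, cx_7 = 14.5, cy_7 = 8.5, r_7 = 1.5, h_7 = 3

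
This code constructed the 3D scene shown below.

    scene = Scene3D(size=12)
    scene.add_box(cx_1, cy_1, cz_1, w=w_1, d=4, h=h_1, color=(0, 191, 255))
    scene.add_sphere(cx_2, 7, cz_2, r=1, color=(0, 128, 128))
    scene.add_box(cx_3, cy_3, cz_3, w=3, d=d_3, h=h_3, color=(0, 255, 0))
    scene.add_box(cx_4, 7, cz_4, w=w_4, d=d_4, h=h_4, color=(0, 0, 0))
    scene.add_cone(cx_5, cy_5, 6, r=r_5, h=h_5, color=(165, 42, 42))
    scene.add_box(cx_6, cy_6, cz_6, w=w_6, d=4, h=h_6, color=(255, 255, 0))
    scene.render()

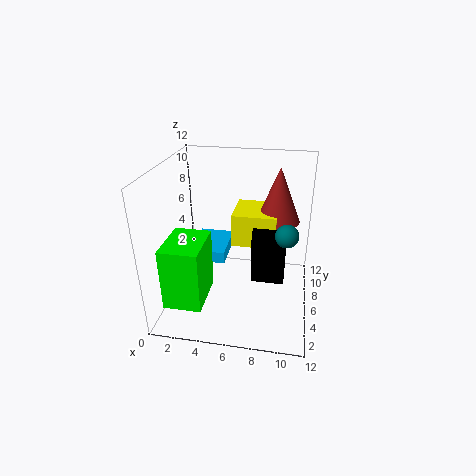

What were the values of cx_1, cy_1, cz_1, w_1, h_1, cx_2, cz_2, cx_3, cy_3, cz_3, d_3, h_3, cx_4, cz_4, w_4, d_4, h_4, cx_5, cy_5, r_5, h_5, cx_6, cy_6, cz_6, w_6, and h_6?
cx_1 = 2
cy_1 = 5
cz_1 = 4
w_1 = 3
h_1 = 1
cx_2 = 10
cz_2 = 6
cx_3 = 1
cy_3 = 1
cz_3 = 2
d_3 = 4
h_3 = 5
cx_4 = 7
cz_4 = 1
w_4 = 3
d_4 = 2
h_4 = 5
cx_5 = 9
cy_5 = 10
r_5 = 2
h_5 = 5
cx_6 = 5
cy_6 = 8
cz_6 = 4
w_6 = 4
h_6 = 3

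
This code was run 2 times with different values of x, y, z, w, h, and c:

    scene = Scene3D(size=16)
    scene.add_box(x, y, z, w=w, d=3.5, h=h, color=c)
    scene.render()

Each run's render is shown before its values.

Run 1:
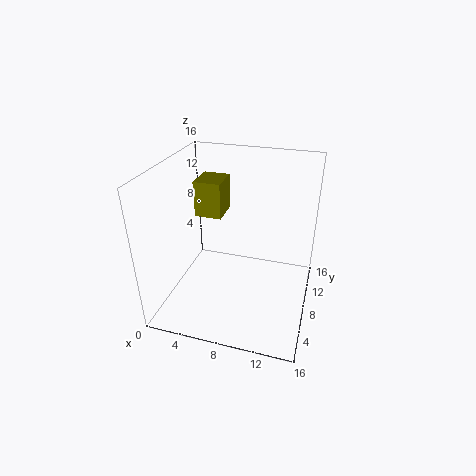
x = 3; y = 8; z = 10; w = 3; h = 4; c = 'olive'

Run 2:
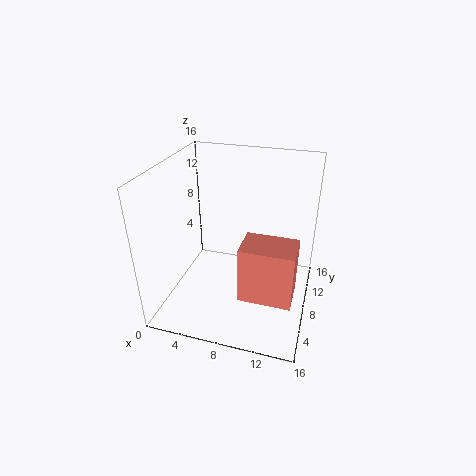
x = 10; y = 1; z = 5.5; w = 5; h = 5.5; c = 'salmon'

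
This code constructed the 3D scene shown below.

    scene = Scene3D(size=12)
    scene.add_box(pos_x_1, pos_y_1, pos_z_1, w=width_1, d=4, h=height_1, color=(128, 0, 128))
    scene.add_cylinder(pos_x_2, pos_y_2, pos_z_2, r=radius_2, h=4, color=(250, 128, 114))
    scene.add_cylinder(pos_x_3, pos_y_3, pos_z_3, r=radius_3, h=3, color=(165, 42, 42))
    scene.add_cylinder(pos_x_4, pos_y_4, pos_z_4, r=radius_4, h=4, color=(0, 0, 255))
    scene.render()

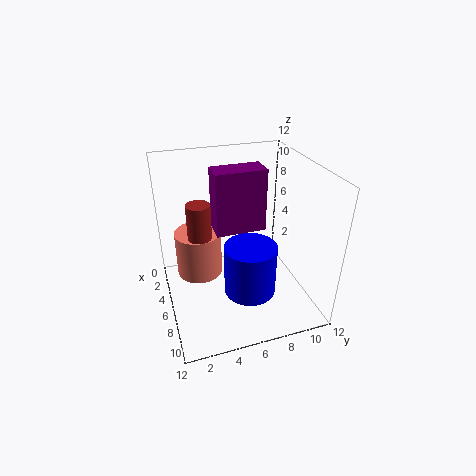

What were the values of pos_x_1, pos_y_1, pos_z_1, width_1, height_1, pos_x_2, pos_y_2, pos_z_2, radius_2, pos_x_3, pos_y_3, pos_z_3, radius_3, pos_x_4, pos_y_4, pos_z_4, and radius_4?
pos_x_1 = 5
pos_y_1 = 4
pos_z_1 = 7
width_1 = 2
height_1 = 5
pos_x_2 = 4
pos_y_2 = 3
pos_z_2 = 2
radius_2 = 2
pos_x_3 = 5
pos_y_3 = 3
pos_z_3 = 6
radius_3 = 1
pos_x_4 = 9
pos_y_4 = 6
pos_z_4 = 3
radius_4 = 2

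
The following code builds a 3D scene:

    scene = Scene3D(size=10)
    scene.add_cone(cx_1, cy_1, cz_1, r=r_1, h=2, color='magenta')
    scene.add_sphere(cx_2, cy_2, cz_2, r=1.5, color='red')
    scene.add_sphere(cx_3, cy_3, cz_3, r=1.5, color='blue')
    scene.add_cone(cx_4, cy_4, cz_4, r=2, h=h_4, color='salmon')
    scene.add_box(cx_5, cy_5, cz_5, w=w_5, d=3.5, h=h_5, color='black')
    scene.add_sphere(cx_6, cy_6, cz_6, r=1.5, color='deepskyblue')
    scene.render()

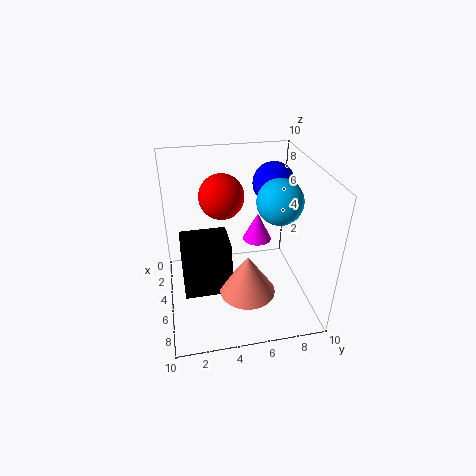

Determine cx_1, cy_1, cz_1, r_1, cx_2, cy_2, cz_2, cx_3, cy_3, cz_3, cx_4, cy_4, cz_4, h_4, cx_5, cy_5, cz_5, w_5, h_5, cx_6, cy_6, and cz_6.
cx_1 = 4.5, cy_1 = 6.5, cz_1 = 4.5, r_1 = 1, cx_2 = 4.5, cy_2 = 4, cz_2 = 8, cx_3 = 3, cy_3 = 8, cz_3 = 8, cx_4 = 6, cy_4 = 5.5, cz_4 = 1, h_4 = 3, cx_5 = 2.5, cy_5 = 1, cz_5 = 0.5, w_5 = 3, h_5 = 4, cx_6 = 6, cy_6 = 7.5, cz_6 = 8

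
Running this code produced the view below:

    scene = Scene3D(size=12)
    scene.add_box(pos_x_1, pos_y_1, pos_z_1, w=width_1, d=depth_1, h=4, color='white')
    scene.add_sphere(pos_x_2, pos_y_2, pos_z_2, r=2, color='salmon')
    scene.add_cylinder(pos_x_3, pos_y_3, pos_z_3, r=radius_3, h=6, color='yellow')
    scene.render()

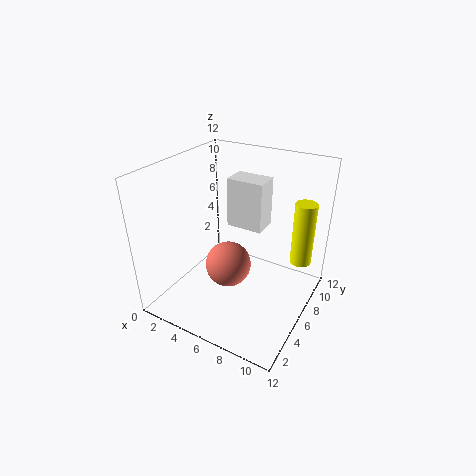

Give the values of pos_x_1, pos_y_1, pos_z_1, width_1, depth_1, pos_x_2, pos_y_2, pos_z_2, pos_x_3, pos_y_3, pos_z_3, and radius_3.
pos_x_1 = 5
pos_y_1 = 6
pos_z_1 = 7
width_1 = 3
depth_1 = 2
pos_x_2 = 5
pos_y_2 = 6
pos_z_2 = 3
pos_x_3 = 10
pos_y_3 = 11
pos_z_3 = 2
radius_3 = 1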